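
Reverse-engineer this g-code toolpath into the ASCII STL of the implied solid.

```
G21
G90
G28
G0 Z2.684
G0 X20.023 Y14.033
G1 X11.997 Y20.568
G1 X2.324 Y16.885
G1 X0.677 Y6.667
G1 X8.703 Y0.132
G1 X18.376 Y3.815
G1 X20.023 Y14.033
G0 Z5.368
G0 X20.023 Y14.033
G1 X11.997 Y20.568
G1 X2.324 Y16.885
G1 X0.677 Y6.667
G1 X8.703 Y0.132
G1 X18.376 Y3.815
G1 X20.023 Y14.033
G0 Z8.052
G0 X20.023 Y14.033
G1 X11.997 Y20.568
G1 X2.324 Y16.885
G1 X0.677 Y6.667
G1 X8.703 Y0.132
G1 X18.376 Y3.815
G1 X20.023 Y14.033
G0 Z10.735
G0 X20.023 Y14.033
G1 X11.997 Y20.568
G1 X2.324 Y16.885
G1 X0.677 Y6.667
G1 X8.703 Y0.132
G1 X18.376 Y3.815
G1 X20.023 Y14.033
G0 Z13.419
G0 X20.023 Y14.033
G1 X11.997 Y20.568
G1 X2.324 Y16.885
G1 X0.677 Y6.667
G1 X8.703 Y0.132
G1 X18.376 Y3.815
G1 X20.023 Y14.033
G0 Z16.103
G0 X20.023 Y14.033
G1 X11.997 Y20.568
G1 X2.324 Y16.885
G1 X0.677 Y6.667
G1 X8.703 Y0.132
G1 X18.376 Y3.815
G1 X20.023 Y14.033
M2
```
solid part
  facet normal 0.0000 0.0000 -1.0000
    outer loop
      vertex 2.324 16.885 0.000
      vertex 11.997 20.568 0.000
      vertex 20.023 14.033 0.000
    endloop
  endfacet
  facet normal 0.0000 0.0000 -1.0000
    outer loop
      vertex 0.677 6.667 0.000
      vertex 2.324 16.885 0.000
      vertex 20.023 14.033 0.000
    endloop
  endfacet
  facet normal 0.0000 0.0000 -1.0000
    outer loop
      vertex 8.703 0.132 0.000
      vertex 0.677 6.667 0.000
      vertex 20.023 14.033 0.000
    endloop
  endfacet
  facet normal 0.0000 0.0000 -1.0000
    outer loop
      vertex 18.376 3.815 0.000
      vertex 8.703 0.132 0.000
      vertex 20.023 14.033 0.000
    endloop
  endfacet
  facet normal 0.0000 0.0000 1.0000
    outer loop
      vertex 20.023 14.033 16.103
      vertex 11.997 20.568 16.103
      vertex 2.324 16.885 16.103
    endloop
  endfacet
  facet normal 0.0000 0.0000 1.0000
    outer loop
      vertex 20.023 14.033 16.103
      vertex 2.324 16.885 16.103
      vertex 0.677 6.667 16.103
    endloop
  endfacet
  facet normal 0.0000 0.0000 1.0000
    outer loop
      vertex 20.023 14.033 16.103
      vertex 0.677 6.667 16.103
      vertex 8.703 0.132 16.103
    endloop
  endfacet
  facet normal 0.0000 0.0000 1.0000
    outer loop
      vertex 20.023 14.033 16.103
      vertex 8.703 0.132 16.103
      vertex 18.376 3.815 16.103
    endloop
  endfacet
  facet normal 0.6314 0.7755 0.0000
    outer loop
      vertex 20.023 14.033 0.000
      vertex 11.997 20.568 0.000
      vertex 11.997 20.568 16.103
    endloop
  endfacet
  facet normal 0.6314 0.7755 0.0000
    outer loop
      vertex 20.023 14.033 0.000
      vertex 11.997 20.568 16.103
      vertex 20.023 14.033 16.103
    endloop
  endfacet
  facet normal -0.3558 0.9346 0.0000
    outer loop
      vertex 11.997 20.568 0.000
      vertex 2.324 16.885 0.000
      vertex 2.324 16.885 16.103
    endloop
  endfacet
  facet normal -0.3558 0.9346 0.0000
    outer loop
      vertex 11.997 20.568 0.000
      vertex 2.324 16.885 16.103
      vertex 11.997 20.568 16.103
    endloop
  endfacet
  facet normal -0.9873 0.1591 0.0000
    outer loop
      vertex 2.324 16.885 0.000
      vertex 0.677 6.667 0.000
      vertex 0.677 6.667 16.103
    endloop
  endfacet
  facet normal -0.9873 0.1591 0.0000
    outer loop
      vertex 2.324 16.885 0.000
      vertex 0.677 6.667 16.103
      vertex 2.324 16.885 16.103
    endloop
  endfacet
  facet normal -0.6314 -0.7755 0.0000
    outer loop
      vertex 0.677 6.667 0.000
      vertex 8.703 0.132 0.000
      vertex 8.703 0.132 16.103
    endloop
  endfacet
  facet normal -0.6314 -0.7755 0.0000
    outer loop
      vertex 0.677 6.667 0.000
      vertex 8.703 0.132 16.103
      vertex 0.677 6.667 16.103
    endloop
  endfacet
  facet normal 0.3558 -0.9346 0.0000
    outer loop
      vertex 8.703 0.132 0.000
      vertex 18.376 3.815 0.000
      vertex 18.376 3.815 16.103
    endloop
  endfacet
  facet normal 0.3558 -0.9346 0.0000
    outer loop
      vertex 8.703 0.132 0.000
      vertex 18.376 3.815 16.103
      vertex 8.703 0.132 16.103
    endloop
  endfacet
  facet normal 0.9873 -0.1591 0.0000
    outer loop
      vertex 18.376 3.815 0.000
      vertex 20.023 14.033 0.000
      vertex 20.023 14.033 16.103
    endloop
  endfacet
  facet normal 0.9873 -0.1591 0.0000
    outer loop
      vertex 18.376 3.815 0.000
      vertex 20.023 14.033 16.103
      vertex 18.376 3.815 16.103
    endloop
  endfacet
endsolid part

The G0 Z moves step by Δz≈2.684 mm. Every layer's G1 loop is the same polygon, so the solid is a straight extrusion of it from z=0 to z≈16.1. Closing with flat bottom and top caps and triangulating gives 20 facets — a regular 6-sided prism (a cylinder approximated with 6 flat sides), circumscribed radius ≈ 10.3 mm, height ≈ 16.1 mm.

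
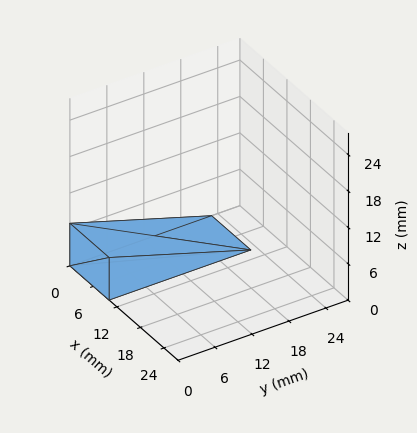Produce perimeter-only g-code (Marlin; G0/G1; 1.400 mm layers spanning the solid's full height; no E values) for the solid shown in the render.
Reading the render: the shape is a wedge (ramp): 10 × 23 mm base, rising to 7 mm along the y=0 edge and sloping linearly to z=0 at y=23 (dimensions read to the nearest mm from the axis ticks). For the g-code, the solid's height is divided into equal slices at the stated Δz and each level perimeter traced with G1 moves after a G0 lift.

; perimeter-only toolpath
G21 ; units = mm
G90 ; absolute positioning
G28 ; home
; layer 1
G0 Z1.400
G0 X0.000 Y0.000
G1 X10.000 Y0.000
G1 X10.000 Y18.400
G1 X0.000 Y18.400
G1 X0.000 Y0.000
; layer 2
G0 Z2.800
G0 X0.000 Y0.000
G1 X10.000 Y0.000
G1 X10.000 Y13.800
G1 X0.000 Y13.800
G1 X0.000 Y0.000
; layer 3
G0 Z4.200
G0 X0.000 Y0.000
G1 X10.000 Y0.000
G1 X10.000 Y9.200
G1 X0.000 Y9.200
G1 X0.000 Y0.000
; layer 4
G0 Z5.600
G0 X0.000 Y0.000
G1 X10.000 Y0.000
G1 X10.000 Y4.600
G1 X0.000 Y4.600
G1 X0.000 Y0.000
M2 ; end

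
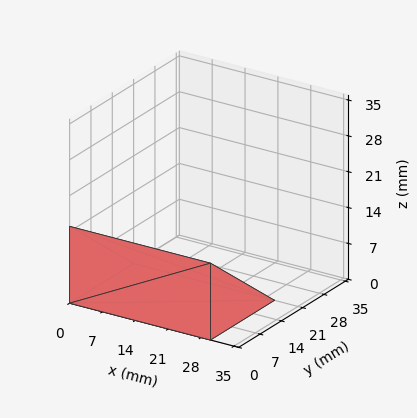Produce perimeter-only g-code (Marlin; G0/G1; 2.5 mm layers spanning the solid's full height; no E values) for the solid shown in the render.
Reading the render: the shape is a wedge (ramp): 30 × 21 mm base, rising to 15 mm along the y=0 edge and sloping linearly to z=0 at y=21 (dimensions read to the nearest mm from the axis ticks). For the g-code, the solid's height is divided into equal slices at the stated Δz and each level perimeter traced with G1 moves after a G0 lift.

; perimeter-only toolpath
G21 ; units = mm
G90 ; absolute positioning
G28 ; home
; layer 1
G0 Z2.5
G0 X0.0 Y0.0
G1 X30.0 Y0.0
G1 X30.0 Y17.5
G1 X0.0 Y17.5
G1 X0.0 Y0.0
; layer 2
G0 Z5.0
G0 X0.0 Y0.0
G1 X30.0 Y0.0
G1 X30.0 Y14.0
G1 X0.0 Y14.0
G1 X0.0 Y0.0
; layer 3
G0 Z7.5
G0 X0.0 Y0.0
G1 X30.0 Y0.0
G1 X30.0 Y10.5
G1 X0.0 Y10.5
G1 X0.0 Y0.0
; layer 4
G0 Z10.0
G0 X0.0 Y0.0
G1 X30.0 Y0.0
G1 X30.0 Y7.0
G1 X0.0 Y7.0
G1 X0.0 Y0.0
; layer 5
G0 Z12.5
G0 X0.0 Y0.0
G1 X30.0 Y0.0
G1 X30.0 Y3.5
G1 X0.0 Y3.5
G1 X0.0 Y0.0
M2 ; end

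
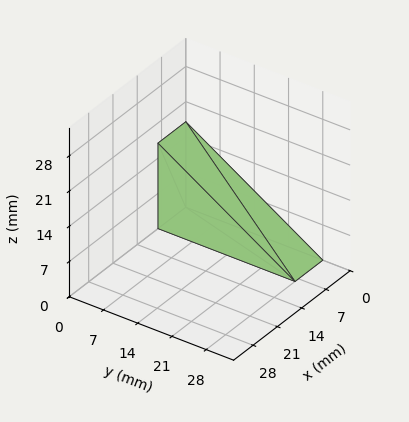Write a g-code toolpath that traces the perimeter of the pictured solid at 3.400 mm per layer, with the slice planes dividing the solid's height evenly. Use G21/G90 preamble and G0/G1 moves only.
Reading the render: the shape is a wedge (ramp): 8 × 28 mm base, rising to 17 mm along the y=0 edge and sloping linearly to z=0 at y=28 (dimensions read to the nearest mm from the axis ticks). For the g-code, the solid's height is divided into equal slices at the stated Δz and each level perimeter traced with G1 moves after a G0 lift.

; perimeter-only toolpath
G21 ; units = mm
G90 ; absolute positioning
G28 ; home
; layer 1
G0 Z3.400
G0 X0.000 Y0.000
G1 X8.000 Y0.000
G1 X8.000 Y22.400
G1 X0.000 Y22.400
G1 X0.000 Y0.000
; layer 2
G0 Z6.800
G0 X0.000 Y0.000
G1 X8.000 Y0.000
G1 X8.000 Y16.800
G1 X0.000 Y16.800
G1 X0.000 Y0.000
; layer 3
G0 Z10.200
G0 X0.000 Y0.000
G1 X8.000 Y0.000
G1 X8.000 Y11.200
G1 X0.000 Y11.200
G1 X0.000 Y0.000
; layer 4
G0 Z13.600
G0 X0.000 Y0.000
G1 X8.000 Y0.000
G1 X8.000 Y5.600
G1 X0.000 Y5.600
G1 X0.000 Y0.000
M2 ; end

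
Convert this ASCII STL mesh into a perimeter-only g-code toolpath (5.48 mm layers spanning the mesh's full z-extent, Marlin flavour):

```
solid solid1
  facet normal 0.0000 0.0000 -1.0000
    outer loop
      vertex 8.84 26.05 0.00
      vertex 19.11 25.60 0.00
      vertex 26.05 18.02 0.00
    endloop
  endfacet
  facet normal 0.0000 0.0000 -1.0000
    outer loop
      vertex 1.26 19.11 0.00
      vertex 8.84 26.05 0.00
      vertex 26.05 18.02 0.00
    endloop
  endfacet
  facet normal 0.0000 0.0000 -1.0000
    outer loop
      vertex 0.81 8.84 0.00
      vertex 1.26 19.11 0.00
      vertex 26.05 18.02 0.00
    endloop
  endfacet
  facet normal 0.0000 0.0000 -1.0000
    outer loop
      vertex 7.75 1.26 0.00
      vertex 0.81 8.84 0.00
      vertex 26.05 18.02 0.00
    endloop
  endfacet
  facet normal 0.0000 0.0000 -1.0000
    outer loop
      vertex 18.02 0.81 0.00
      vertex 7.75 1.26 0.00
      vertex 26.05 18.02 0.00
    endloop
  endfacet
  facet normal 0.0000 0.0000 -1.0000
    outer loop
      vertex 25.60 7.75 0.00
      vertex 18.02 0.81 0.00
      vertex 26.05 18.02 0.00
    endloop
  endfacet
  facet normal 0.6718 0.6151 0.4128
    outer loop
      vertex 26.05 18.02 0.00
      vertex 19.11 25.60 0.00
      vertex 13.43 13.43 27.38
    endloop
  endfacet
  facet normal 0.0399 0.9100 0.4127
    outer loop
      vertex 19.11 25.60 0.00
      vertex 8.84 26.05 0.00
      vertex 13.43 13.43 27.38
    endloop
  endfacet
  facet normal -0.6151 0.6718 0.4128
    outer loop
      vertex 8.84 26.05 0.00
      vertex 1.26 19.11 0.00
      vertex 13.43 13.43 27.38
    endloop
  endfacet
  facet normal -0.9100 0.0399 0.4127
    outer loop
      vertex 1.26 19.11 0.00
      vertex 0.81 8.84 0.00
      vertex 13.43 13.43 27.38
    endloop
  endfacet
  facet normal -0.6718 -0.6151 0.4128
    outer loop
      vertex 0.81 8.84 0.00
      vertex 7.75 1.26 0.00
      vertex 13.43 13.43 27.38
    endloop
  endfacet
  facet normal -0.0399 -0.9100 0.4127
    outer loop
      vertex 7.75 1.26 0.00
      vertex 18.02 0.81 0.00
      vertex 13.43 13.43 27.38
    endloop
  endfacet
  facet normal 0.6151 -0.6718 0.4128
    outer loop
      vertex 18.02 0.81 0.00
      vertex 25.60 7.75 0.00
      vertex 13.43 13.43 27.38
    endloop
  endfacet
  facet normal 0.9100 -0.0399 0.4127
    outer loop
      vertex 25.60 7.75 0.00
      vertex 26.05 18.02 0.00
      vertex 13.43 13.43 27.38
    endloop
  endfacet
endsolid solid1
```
; perimeter-only toolpath
G21 ; units = mm
G90 ; absolute positioning
G28 ; home
; layer 1
G0 Z5.48
G0 X23.53 Y17.10
G1 X17.97 Y23.17
G1 X9.76 Y23.53
G1 X3.69 Y17.97
G1 X3.33 Y9.76
G1 X8.89 Y3.69
G1 X17.10 Y3.33
G1 X23.17 Y8.89
G1 X23.53 Y17.10
; layer 2
G0 Z10.95
G0 X21.00 Y16.18
G1 X16.84 Y20.73
G1 X10.68 Y21.00
G1 X6.13 Y16.84
G1 X5.86 Y10.68
G1 X10.02 Y6.13
G1 X16.18 Y5.86
G1 X20.73 Y10.02
G1 X21.00 Y16.18
; layer 3
G0 Z16.43
G0 X18.48 Y15.27
G1 X15.70 Y18.30
G1 X11.59 Y18.48
G1 X8.56 Y15.70
G1 X8.38 Y11.59
G1 X11.16 Y8.56
G1 X15.27 Y8.38
G1 X18.30 Y11.16
G1 X18.48 Y15.27
; layer 4
G0 Z21.90
G0 X15.95 Y14.35
G1 X14.57 Y15.86
G1 X12.51 Y15.95
G1 X11.00 Y14.57
G1 X10.91 Y12.51
G1 X12.29 Y11.00
G1 X14.35 Y10.91
G1 X15.86 Y12.29
G1 X15.95 Y14.35
M2 ; end

The solid is a regular 8-sided pyramid, base circumscribed radius ≈ 13.4 mm, apex at z ≈ 27.4 mm. Slicing at Δz = 5.48 mm — 5 equal slices spanning the solid's height, so layer i sits at z = i·h/5 — gives 4 non-empty perimeters. Each is a 8-segment closed polygon; G0 lifts to the layer z and rapids to the start vertex, then G1 traces the edges. The cross-section shrinks linearly with z (the slice at the apex is degenerate and omitted).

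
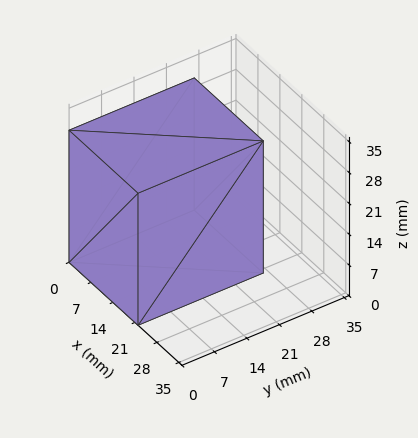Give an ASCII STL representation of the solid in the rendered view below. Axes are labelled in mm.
Reading the render: the shape is a rectangular box, roughly 22 × 27 mm footprint and 30 mm tall (dimensions read to the nearest mm from the axis ticks). For the STL, each face is triangulated and given an outward normal.

solid part
  facet normal 0.0000 0.0000 -1.0000
    outer loop
      vertex 22.0 27.0 0.0
      vertex 22.0 0.0 0.0
      vertex 0.0 0.0 0.0
    endloop
  endfacet
  facet normal 0.0000 0.0000 -1.0000
    outer loop
      vertex 0.0 27.0 0.0
      vertex 22.0 27.0 0.0
      vertex 0.0 0.0 0.0
    endloop
  endfacet
  facet normal 0.0000 0.0000 1.0000
    outer loop
      vertex 0.0 0.0 30.0
      vertex 22.0 0.0 30.0
      vertex 22.0 27.0 30.0
    endloop
  endfacet
  facet normal 0.0000 0.0000 1.0000
    outer loop
      vertex 0.0 0.0 30.0
      vertex 22.0 27.0 30.0
      vertex 0.0 27.0 30.0
    endloop
  endfacet
  facet normal 0.0000 -1.0000 0.0000
    outer loop
      vertex 0.0 0.0 0.0
      vertex 22.0 0.0 0.0
      vertex 22.0 0.0 30.0
    endloop
  endfacet
  facet normal 0.0000 -1.0000 0.0000
    outer loop
      vertex 0.0 0.0 0.0
      vertex 22.0 0.0 30.0
      vertex 0.0 0.0 30.0
    endloop
  endfacet
  facet normal 0.0000 1.0000 0.0000
    outer loop
      vertex 22.0 27.0 30.0
      vertex 22.0 27.0 0.0
      vertex 0.0 27.0 0.0
    endloop
  endfacet
  facet normal 0.0000 1.0000 0.0000
    outer loop
      vertex 0.0 27.0 30.0
      vertex 22.0 27.0 30.0
      vertex 0.0 27.0 0.0
    endloop
  endfacet
  facet normal -1.0000 0.0000 0.0000
    outer loop
      vertex 0.0 27.0 30.0
      vertex 0.0 27.0 0.0
      vertex 0.0 0.0 0.0
    endloop
  endfacet
  facet normal -1.0000 0.0000 0.0000
    outer loop
      vertex 0.0 0.0 30.0
      vertex 0.0 27.0 30.0
      vertex 0.0 0.0 0.0
    endloop
  endfacet
  facet normal 1.0000 0.0000 0.0000
    outer loop
      vertex 22.0 0.0 0.0
      vertex 22.0 27.0 0.0
      vertex 22.0 27.0 30.0
    endloop
  endfacet
  facet normal 1.0000 0.0000 0.0000
    outer loop
      vertex 22.0 0.0 0.0
      vertex 22.0 27.0 30.0
      vertex 22.0 0.0 30.0
    endloop
  endfacet
endsolid part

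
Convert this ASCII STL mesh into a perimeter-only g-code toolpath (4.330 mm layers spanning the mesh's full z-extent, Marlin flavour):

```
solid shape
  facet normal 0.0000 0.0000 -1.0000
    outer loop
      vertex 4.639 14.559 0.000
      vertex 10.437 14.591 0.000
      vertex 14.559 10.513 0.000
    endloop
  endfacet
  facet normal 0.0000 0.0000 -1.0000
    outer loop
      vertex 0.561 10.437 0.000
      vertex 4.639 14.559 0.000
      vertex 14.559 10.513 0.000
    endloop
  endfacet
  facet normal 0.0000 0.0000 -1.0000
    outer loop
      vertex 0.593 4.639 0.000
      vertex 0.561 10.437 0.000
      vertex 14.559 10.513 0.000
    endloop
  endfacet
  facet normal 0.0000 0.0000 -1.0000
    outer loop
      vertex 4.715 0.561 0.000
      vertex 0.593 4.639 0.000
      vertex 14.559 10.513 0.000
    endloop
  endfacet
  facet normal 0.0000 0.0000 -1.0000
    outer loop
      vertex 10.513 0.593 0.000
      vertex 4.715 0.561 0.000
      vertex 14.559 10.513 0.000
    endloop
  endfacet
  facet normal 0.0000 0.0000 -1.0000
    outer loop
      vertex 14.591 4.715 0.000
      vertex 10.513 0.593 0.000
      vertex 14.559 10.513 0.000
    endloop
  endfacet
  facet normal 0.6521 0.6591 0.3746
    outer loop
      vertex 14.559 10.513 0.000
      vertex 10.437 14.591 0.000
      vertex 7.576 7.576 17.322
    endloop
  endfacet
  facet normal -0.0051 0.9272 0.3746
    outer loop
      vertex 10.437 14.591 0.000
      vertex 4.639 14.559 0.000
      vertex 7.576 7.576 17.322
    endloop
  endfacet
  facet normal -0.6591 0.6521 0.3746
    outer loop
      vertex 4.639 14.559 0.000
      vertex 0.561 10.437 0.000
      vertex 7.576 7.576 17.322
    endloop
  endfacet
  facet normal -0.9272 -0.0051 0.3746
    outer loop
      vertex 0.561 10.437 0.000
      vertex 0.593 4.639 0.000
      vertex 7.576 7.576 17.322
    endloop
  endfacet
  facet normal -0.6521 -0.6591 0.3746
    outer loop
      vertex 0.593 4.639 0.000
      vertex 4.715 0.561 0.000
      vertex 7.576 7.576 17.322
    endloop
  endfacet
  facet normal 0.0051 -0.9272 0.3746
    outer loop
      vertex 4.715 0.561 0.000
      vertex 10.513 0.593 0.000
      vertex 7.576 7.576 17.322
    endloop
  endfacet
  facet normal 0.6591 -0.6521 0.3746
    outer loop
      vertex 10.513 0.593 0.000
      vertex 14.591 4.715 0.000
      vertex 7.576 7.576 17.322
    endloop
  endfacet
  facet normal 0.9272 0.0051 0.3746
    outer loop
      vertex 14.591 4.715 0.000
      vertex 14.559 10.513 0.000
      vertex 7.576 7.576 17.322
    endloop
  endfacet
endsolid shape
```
; perimeter-only toolpath
G21 ; units = mm
G90 ; absolute positioning
G28 ; home
; layer 1
G0 Z4.330
G0 X12.813 Y9.779
G1 X9.722 Y12.837
G1 X5.373 Y12.813
G1 X2.315 Y9.722
G1 X2.339 Y5.373
G1 X5.430 Y2.315
G1 X9.779 Y2.339
G1 X12.837 Y5.430
G1 X12.813 Y9.779
; layer 2
G0 Z8.661
G0 X11.067 Y9.044
G1 X9.006 Y11.083
G1 X6.107 Y11.067
G1 X4.069 Y9.006
G1 X4.085 Y6.107
G1 X6.146 Y4.069
G1 X9.044 Y4.085
G1 X11.083 Y6.146
G1 X11.067 Y9.044
; layer 3
G0 Z12.991
G0 X9.322 Y8.310
G1 X8.291 Y9.330
G1 X6.842 Y9.322
G1 X5.822 Y8.291
G1 X5.830 Y6.842
G1 X6.861 Y5.822
G1 X8.310 Y5.830
G1 X9.330 Y6.861
G1 X9.322 Y8.310
M2 ; end

The solid is a regular 8-sided pyramid, base circumscribed radius ≈ 7.58 mm, apex at z ≈ 17.3 mm. Slicing at Δz = 4.330 mm — 4 equal slices spanning the solid's height, so layer i sits at z = i·h/4 — gives 3 non-empty perimeters. Each is a 8-segment closed polygon; G0 lifts to the layer z and rapids to the start vertex, then G1 traces the edges. The cross-section shrinks linearly with z (the slice at the apex is degenerate and omitted).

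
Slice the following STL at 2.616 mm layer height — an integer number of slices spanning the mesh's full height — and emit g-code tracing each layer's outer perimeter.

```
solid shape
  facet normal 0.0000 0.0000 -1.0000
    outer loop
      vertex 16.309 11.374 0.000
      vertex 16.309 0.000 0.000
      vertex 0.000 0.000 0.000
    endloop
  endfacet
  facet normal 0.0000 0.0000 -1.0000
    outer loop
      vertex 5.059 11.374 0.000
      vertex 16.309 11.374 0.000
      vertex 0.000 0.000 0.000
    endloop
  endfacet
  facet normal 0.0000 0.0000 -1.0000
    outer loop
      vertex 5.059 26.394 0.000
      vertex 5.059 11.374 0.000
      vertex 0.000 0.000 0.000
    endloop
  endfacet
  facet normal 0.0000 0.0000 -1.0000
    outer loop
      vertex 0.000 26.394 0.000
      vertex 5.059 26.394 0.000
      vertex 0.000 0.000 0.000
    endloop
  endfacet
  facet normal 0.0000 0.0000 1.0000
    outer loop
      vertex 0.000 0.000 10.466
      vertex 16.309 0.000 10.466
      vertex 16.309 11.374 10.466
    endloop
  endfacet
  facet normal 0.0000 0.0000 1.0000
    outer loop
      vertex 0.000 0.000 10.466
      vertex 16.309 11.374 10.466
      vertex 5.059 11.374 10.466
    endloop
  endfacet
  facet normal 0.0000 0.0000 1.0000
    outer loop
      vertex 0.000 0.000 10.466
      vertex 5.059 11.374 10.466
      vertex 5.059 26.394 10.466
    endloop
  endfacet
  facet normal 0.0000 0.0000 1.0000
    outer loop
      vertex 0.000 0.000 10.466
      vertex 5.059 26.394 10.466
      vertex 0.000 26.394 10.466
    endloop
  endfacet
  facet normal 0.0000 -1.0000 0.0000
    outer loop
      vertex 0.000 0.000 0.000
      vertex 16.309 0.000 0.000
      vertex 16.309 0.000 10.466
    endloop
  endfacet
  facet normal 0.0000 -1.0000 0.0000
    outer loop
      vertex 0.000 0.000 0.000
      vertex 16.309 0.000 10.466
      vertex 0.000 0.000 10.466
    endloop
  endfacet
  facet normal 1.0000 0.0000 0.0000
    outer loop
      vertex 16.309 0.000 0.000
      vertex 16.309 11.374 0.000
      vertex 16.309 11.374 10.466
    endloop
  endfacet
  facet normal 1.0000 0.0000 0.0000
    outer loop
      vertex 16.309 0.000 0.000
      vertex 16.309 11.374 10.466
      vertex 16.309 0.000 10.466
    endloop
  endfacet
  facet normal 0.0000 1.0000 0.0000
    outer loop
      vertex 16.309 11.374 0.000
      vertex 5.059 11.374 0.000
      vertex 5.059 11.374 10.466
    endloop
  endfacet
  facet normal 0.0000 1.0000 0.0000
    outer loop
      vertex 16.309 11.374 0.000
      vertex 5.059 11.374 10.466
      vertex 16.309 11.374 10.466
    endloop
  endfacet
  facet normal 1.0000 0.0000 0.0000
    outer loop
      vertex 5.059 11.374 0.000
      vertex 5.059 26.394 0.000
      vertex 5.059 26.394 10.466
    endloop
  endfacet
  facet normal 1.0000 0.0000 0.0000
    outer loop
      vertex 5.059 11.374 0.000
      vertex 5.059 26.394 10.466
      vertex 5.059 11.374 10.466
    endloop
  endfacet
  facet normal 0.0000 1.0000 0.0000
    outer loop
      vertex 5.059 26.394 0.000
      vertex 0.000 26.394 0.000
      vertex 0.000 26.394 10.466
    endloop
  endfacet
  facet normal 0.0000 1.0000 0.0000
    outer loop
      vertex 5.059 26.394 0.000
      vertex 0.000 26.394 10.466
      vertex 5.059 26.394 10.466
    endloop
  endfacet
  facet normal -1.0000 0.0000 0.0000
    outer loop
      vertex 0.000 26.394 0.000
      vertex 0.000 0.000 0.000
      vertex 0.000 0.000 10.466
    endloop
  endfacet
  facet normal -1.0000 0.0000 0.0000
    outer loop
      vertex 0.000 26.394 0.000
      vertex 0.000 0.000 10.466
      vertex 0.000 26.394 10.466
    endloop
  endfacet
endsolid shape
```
; perimeter-only toolpath
G21 ; units = mm
G90 ; absolute positioning
G28 ; home
; layer 1
G0 Z2.616
G0 X0.000 Y0.000
G1 X16.309 Y0.000
G1 X16.309 Y11.374
G1 X5.059 Y11.374
G1 X5.059 Y26.394
G1 X0.000 Y26.394
G1 X0.000 Y0.000
; layer 2
G0 Z5.233
G0 X0.000 Y0.000
G1 X16.309 Y0.000
G1 X16.309 Y11.374
G1 X5.059 Y11.374
G1 X5.059 Y26.394
G1 X0.000 Y26.394
G1 X0.000 Y0.000
; layer 3
G0 Z7.849
G0 X0.000 Y0.000
G1 X16.309 Y0.000
G1 X16.309 Y11.374
G1 X5.059 Y11.374
G1 X5.059 Y26.394
G1 X0.000 Y26.394
G1 X0.000 Y0.000
; layer 4
G0 Z10.466
G0 X0.000 Y0.000
G1 X16.309 Y0.000
G1 X16.309 Y11.374
G1 X5.059 Y11.374
G1 X5.059 Y26.394
G1 X0.000 Y26.394
G1 X0.000 Y0.000
M2 ; end

The solid is an L-shaped prism: outer 16.3 × 26.4 mm, arm thicknesses ≈ 11.4 mm (horizontal) and 5.06 mm (vertical), extruded 10.5 mm in z. Slicing at Δz = 2.616 mm — 4 equal slices spanning the solid's height, so layer i sits at z = i·h/4 — gives 4 non-empty perimeters. Each is a 6-segment closed polygon; G0 lifts to the layer z and rapids to the start vertex, then G1 traces the edges.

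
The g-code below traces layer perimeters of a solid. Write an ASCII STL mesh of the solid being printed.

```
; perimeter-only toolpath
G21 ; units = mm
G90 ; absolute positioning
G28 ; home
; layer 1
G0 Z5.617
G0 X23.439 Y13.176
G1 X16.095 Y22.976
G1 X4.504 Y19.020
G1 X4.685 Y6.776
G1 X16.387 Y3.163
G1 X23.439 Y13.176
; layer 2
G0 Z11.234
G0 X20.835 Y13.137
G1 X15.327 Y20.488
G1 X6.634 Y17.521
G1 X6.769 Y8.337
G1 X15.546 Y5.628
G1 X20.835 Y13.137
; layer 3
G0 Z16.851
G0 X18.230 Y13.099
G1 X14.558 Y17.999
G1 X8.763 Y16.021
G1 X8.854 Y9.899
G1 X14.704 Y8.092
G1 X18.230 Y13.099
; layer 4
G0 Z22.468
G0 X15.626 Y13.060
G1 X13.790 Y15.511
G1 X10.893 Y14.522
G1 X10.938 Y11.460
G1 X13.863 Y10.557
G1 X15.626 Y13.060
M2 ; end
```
solid part
  facet normal 0.0000 0.0000 -1.0000
    outer loop
      vertex 2.375 20.520 0.000
      vertex 16.863 25.465 0.000
      vertex 26.043 13.214 0.000
    endloop
  endfacet
  facet normal 0.0000 0.0000 -1.0000
    outer loop
      vertex 2.601 5.214 0.000
      vertex 2.375 20.520 0.000
      vertex 26.043 13.214 0.000
    endloop
  endfacet
  facet normal 0.0000 0.0000 -1.0000
    outer loop
      vertex 17.228 0.698 0.000
      vertex 2.601 5.214 0.000
      vertex 26.043 13.214 0.000
    endloop
  endfacet
  facet normal 0.7493 0.5615 0.3512
    outer loop
      vertex 26.043 13.214 0.000
      vertex 16.863 25.465 0.000
      vertex 13.022 13.022 28.085
    endloop
  endfacet
  facet normal -0.3024 0.8861 0.3512
    outer loop
      vertex 16.863 25.465 0.000
      vertex 2.375 20.520 0.000
      vertex 13.022 13.022 28.085
    endloop
  endfacet
  facet normal -0.9362 -0.0138 0.3512
    outer loop
      vertex 2.375 20.520 0.000
      vertex 2.601 5.214 0.000
      vertex 13.022 13.022 28.085
    endloop
  endfacet
  facet normal -0.2762 -0.8946 0.3512
    outer loop
      vertex 2.601 5.214 0.000
      vertex 17.228 0.698 0.000
      vertex 13.022 13.022 28.085
    endloop
  endfacet
  facet normal 0.7655 -0.5391 0.3512
    outer loop
      vertex 17.228 0.698 0.000
      vertex 26.043 13.214 0.000
      vertex 13.022 13.022 28.085
    endloop
  endfacet
endsolid part

The G0 Z moves step by Δz≈5.617 mm. The G1 loops shrink linearly with z, so the solid tapers from its base footprint up to z≈28.1. Closing with a flat bottom cap and the tapered top and triangulating gives 8 facets — a regular 5-sided pyramid, base circumscribed radius ≈ 13 mm, apex at z ≈ 28.1 mm.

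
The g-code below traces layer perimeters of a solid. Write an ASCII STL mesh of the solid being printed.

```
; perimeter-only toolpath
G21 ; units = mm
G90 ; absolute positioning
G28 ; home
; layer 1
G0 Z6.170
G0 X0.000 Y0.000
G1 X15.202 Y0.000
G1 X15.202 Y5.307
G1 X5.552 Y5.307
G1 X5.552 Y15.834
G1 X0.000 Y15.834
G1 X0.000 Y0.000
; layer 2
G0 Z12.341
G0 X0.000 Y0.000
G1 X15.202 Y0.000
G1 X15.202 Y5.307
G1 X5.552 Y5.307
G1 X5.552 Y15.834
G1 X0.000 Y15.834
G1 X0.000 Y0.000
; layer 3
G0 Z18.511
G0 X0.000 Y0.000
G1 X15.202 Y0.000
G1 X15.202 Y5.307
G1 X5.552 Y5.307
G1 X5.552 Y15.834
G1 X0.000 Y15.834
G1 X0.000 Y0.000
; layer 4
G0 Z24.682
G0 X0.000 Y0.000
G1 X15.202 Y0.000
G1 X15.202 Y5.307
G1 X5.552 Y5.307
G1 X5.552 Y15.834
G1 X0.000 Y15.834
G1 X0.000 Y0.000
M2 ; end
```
solid part
  facet normal 0.0000 0.0000 -1.0000
    outer loop
      vertex 15.202 5.307 0.000
      vertex 15.202 0.000 0.000
      vertex 0.000 0.000 0.000
    endloop
  endfacet
  facet normal 0.0000 0.0000 -1.0000
    outer loop
      vertex 5.552 5.307 0.000
      vertex 15.202 5.307 0.000
      vertex 0.000 0.000 0.000
    endloop
  endfacet
  facet normal 0.0000 0.0000 -1.0000
    outer loop
      vertex 5.552 15.834 0.000
      vertex 5.552 5.307 0.000
      vertex 0.000 0.000 0.000
    endloop
  endfacet
  facet normal 0.0000 0.0000 -1.0000
    outer loop
      vertex 0.000 15.834 0.000
      vertex 5.552 15.834 0.000
      vertex 0.000 0.000 0.000
    endloop
  endfacet
  facet normal 0.0000 0.0000 1.0000
    outer loop
      vertex 0.000 0.000 24.682
      vertex 15.202 0.000 24.682
      vertex 15.202 5.307 24.682
    endloop
  endfacet
  facet normal 0.0000 0.0000 1.0000
    outer loop
      vertex 0.000 0.000 24.682
      vertex 15.202 5.307 24.682
      vertex 5.552 5.307 24.682
    endloop
  endfacet
  facet normal 0.0000 0.0000 1.0000
    outer loop
      vertex 0.000 0.000 24.682
      vertex 5.552 5.307 24.682
      vertex 5.552 15.834 24.682
    endloop
  endfacet
  facet normal 0.0000 0.0000 1.0000
    outer loop
      vertex 0.000 0.000 24.682
      vertex 5.552 15.834 24.682
      vertex 0.000 15.834 24.682
    endloop
  endfacet
  facet normal 0.0000 -1.0000 0.0000
    outer loop
      vertex 0.000 0.000 0.000
      vertex 15.202 0.000 0.000
      vertex 15.202 0.000 24.682
    endloop
  endfacet
  facet normal 0.0000 -1.0000 0.0000
    outer loop
      vertex 0.000 0.000 0.000
      vertex 15.202 0.000 24.682
      vertex 0.000 0.000 24.682
    endloop
  endfacet
  facet normal 1.0000 0.0000 0.0000
    outer loop
      vertex 15.202 0.000 0.000
      vertex 15.202 5.307 0.000
      vertex 15.202 5.307 24.682
    endloop
  endfacet
  facet normal 1.0000 0.0000 0.0000
    outer loop
      vertex 15.202 0.000 0.000
      vertex 15.202 5.307 24.682
      vertex 15.202 0.000 24.682
    endloop
  endfacet
  facet normal 0.0000 1.0000 0.0000
    outer loop
      vertex 15.202 5.307 0.000
      vertex 5.552 5.307 0.000
      vertex 5.552 5.307 24.682
    endloop
  endfacet
  facet normal 0.0000 1.0000 0.0000
    outer loop
      vertex 15.202 5.307 0.000
      vertex 5.552 5.307 24.682
      vertex 15.202 5.307 24.682
    endloop
  endfacet
  facet normal 1.0000 0.0000 0.0000
    outer loop
      vertex 5.552 5.307 0.000
      vertex 5.552 15.834 0.000
      vertex 5.552 15.834 24.682
    endloop
  endfacet
  facet normal 1.0000 0.0000 0.0000
    outer loop
      vertex 5.552 5.307 0.000
      vertex 5.552 15.834 24.682
      vertex 5.552 5.307 24.682
    endloop
  endfacet
  facet normal 0.0000 1.0000 0.0000
    outer loop
      vertex 5.552 15.834 0.000
      vertex 0.000 15.834 0.000
      vertex 0.000 15.834 24.682
    endloop
  endfacet
  facet normal 0.0000 1.0000 0.0000
    outer loop
      vertex 5.552 15.834 0.000
      vertex 0.000 15.834 24.682
      vertex 5.552 15.834 24.682
    endloop
  endfacet
  facet normal -1.0000 0.0000 0.0000
    outer loop
      vertex 0.000 15.834 0.000
      vertex 0.000 0.000 0.000
      vertex 0.000 0.000 24.682
    endloop
  endfacet
  facet normal -1.0000 0.0000 0.0000
    outer loop
      vertex 0.000 15.834 0.000
      vertex 0.000 0.000 24.682
      vertex 0.000 15.834 24.682
    endloop
  endfacet
endsolid part

The G0 Z moves step by Δz≈6.170 mm. Every layer's G1 loop is the same polygon, so the solid is a straight extrusion of it from z=0 to z≈24.7. Closing with flat bottom and top caps and triangulating gives 20 facets — an L-shaped prism: outer 15.2 × 15.8 mm, arm thicknesses ≈ 5.31 mm (horizontal) and 5.55 mm (vertical), extruded 24.7 mm in z.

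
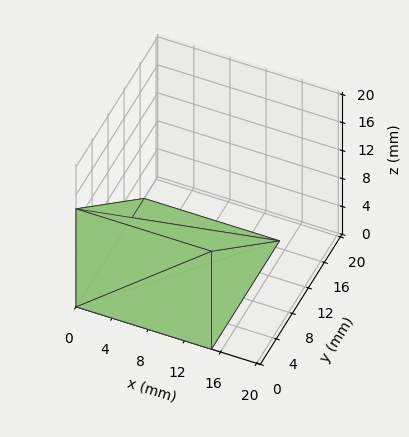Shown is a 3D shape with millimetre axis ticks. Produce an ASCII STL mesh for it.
Reading the render: the shape is a wedge (ramp): 15 × 17 mm base, rising to 14 mm along the y=0 edge and sloping linearly to z=0 at y=17 (dimensions read to the nearest mm from the axis ticks). For the STL, each face is triangulated and given an outward normal.

solid part
  facet normal 0.0000 0.0000 -1.0000
    outer loop
      vertex 15.000 17.000 0.000
      vertex 15.000 0.000 0.000
      vertex 0.000 0.000 0.000
    endloop
  endfacet
  facet normal 0.0000 0.0000 -1.0000
    outer loop
      vertex 0.000 17.000 0.000
      vertex 15.000 17.000 0.000
      vertex 0.000 0.000 0.000
    endloop
  endfacet
  facet normal 0.0000 -1.0000 0.0000
    outer loop
      vertex 0.000 0.000 0.000
      vertex 15.000 0.000 0.000
      vertex 15.000 0.000 14.000
    endloop
  endfacet
  facet normal 0.0000 -1.0000 0.0000
    outer loop
      vertex 0.000 0.000 0.000
      vertex 15.000 0.000 14.000
      vertex 0.000 0.000 14.000
    endloop
  endfacet
  facet normal 0.0000 0.6357 0.7719
    outer loop
      vertex 0.000 0.000 14.000
      vertex 15.000 0.000 14.000
      vertex 15.000 17.000 0.000
    endloop
  endfacet
  facet normal 0.0000 0.6357 0.7719
    outer loop
      vertex 0.000 0.000 14.000
      vertex 15.000 17.000 0.000
      vertex 0.000 17.000 0.000
    endloop
  endfacet
  facet normal -1.0000 0.0000 0.0000
    outer loop
      vertex 0.000 0.000 14.000
      vertex 0.000 17.000 0.000
      vertex 0.000 0.000 0.000
    endloop
  endfacet
  facet normal 1.0000 0.0000 0.0000
    outer loop
      vertex 15.000 0.000 0.000
      vertex 15.000 17.000 0.000
      vertex 15.000 0.000 14.000
    endloop
  endfacet
endsolid part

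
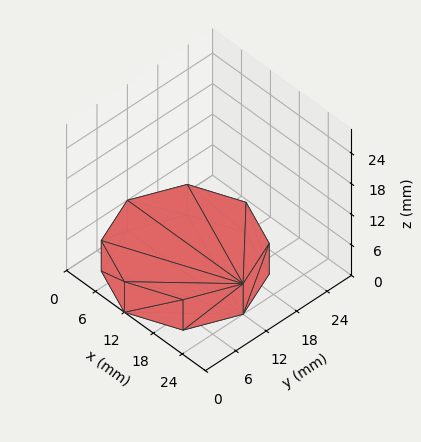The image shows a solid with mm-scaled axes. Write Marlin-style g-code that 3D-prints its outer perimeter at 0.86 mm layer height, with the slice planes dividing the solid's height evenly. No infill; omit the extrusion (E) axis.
Reading the render: the shape is a regular 8-sided prism (a cylinder approximated with 8 flat sides), circumscribed radius ≈ 12 mm, height ≈ 6 mm (dimensions read to the nearest mm from the axis ticks). For the g-code, the solid's height is divided into equal slices at the stated Δz and each level perimeter traced with G1 moves after a G0 lift.

; perimeter-only toolpath
G21 ; units = mm
G90 ; absolute positioning
G28 ; home
; layer 1
G0 Z0.86
G0 X24.00 Y12.00
G1 X20.49 Y20.49
G1 X12.00 Y24.00
G1 X3.51 Y20.49
G1 X0.00 Y12.00
G1 X3.51 Y3.51
G1 X12.00 Y0.00
G1 X20.49 Y3.51
G1 X24.00 Y12.00
; layer 2
G0 Z1.71
G0 X24.00 Y12.00
G1 X20.49 Y20.49
G1 X12.00 Y24.00
G1 X3.51 Y20.49
G1 X0.00 Y12.00
G1 X3.51 Y3.51
G1 X12.00 Y0.00
G1 X20.49 Y3.51
G1 X24.00 Y12.00
; layer 3
G0 Z2.57
G0 X24.00 Y12.00
G1 X20.49 Y20.49
G1 X12.00 Y24.00
G1 X3.51 Y20.49
G1 X0.00 Y12.00
G1 X3.51 Y3.51
G1 X12.00 Y0.00
G1 X20.49 Y3.51
G1 X24.00 Y12.00
; layer 4
G0 Z3.43
G0 X24.00 Y12.00
G1 X20.49 Y20.49
G1 X12.00 Y24.00
G1 X3.51 Y20.49
G1 X0.00 Y12.00
G1 X3.51 Y3.51
G1 X12.00 Y0.00
G1 X20.49 Y3.51
G1 X24.00 Y12.00
; layer 5
G0 Z4.29
G0 X24.00 Y12.00
G1 X20.49 Y20.49
G1 X12.00 Y24.00
G1 X3.51 Y20.49
G1 X0.00 Y12.00
G1 X3.51 Y3.51
G1 X12.00 Y0.00
G1 X20.49 Y3.51
G1 X24.00 Y12.00
; layer 6
G0 Z5.14
G0 X24.00 Y12.00
G1 X20.49 Y20.49
G1 X12.00 Y24.00
G1 X3.51 Y20.49
G1 X0.00 Y12.00
G1 X3.51 Y3.51
G1 X12.00 Y0.00
G1 X20.49 Y3.51
G1 X24.00 Y12.00
; layer 7
G0 Z6.00
G0 X24.00 Y12.00
G1 X20.49 Y20.49
G1 X12.00 Y24.00
G1 X3.51 Y20.49
G1 X0.00 Y12.00
G1 X3.51 Y3.51
G1 X12.00 Y0.00
G1 X20.49 Y3.51
G1 X24.00 Y12.00
M2 ; end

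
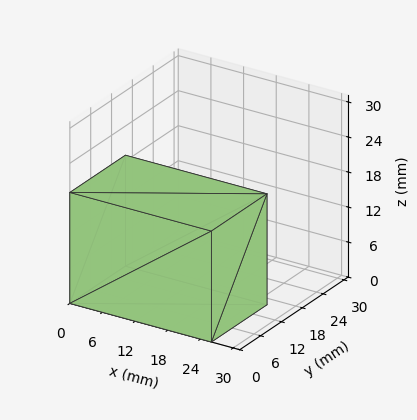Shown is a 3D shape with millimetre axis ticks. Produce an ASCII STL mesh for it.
Reading the render: the shape is a rectangular box, roughly 26 × 16 mm footprint and 19 mm tall (dimensions read to the nearest mm from the axis ticks). For the STL, each face is triangulated and given an outward normal.

solid part
  facet normal 0.0000 0.0000 -1.0000
    outer loop
      vertex 26.00 16.00 0.00
      vertex 26.00 0.00 0.00
      vertex 0.00 0.00 0.00
    endloop
  endfacet
  facet normal 0.0000 0.0000 -1.0000
    outer loop
      vertex 0.00 16.00 0.00
      vertex 26.00 16.00 0.00
      vertex 0.00 0.00 0.00
    endloop
  endfacet
  facet normal 0.0000 0.0000 1.0000
    outer loop
      vertex 0.00 0.00 19.00
      vertex 26.00 0.00 19.00
      vertex 26.00 16.00 19.00
    endloop
  endfacet
  facet normal 0.0000 0.0000 1.0000
    outer loop
      vertex 0.00 0.00 19.00
      vertex 26.00 16.00 19.00
      vertex 0.00 16.00 19.00
    endloop
  endfacet
  facet normal 0.0000 -1.0000 0.0000
    outer loop
      vertex 0.00 0.00 0.00
      vertex 26.00 0.00 0.00
      vertex 26.00 0.00 19.00
    endloop
  endfacet
  facet normal 0.0000 -1.0000 0.0000
    outer loop
      vertex 0.00 0.00 0.00
      vertex 26.00 0.00 19.00
      vertex 0.00 0.00 19.00
    endloop
  endfacet
  facet normal 0.0000 1.0000 0.0000
    outer loop
      vertex 26.00 16.00 19.00
      vertex 26.00 16.00 0.00
      vertex 0.00 16.00 0.00
    endloop
  endfacet
  facet normal 0.0000 1.0000 0.0000
    outer loop
      vertex 0.00 16.00 19.00
      vertex 26.00 16.00 19.00
      vertex 0.00 16.00 0.00
    endloop
  endfacet
  facet normal -1.0000 0.0000 0.0000
    outer loop
      vertex 0.00 16.00 19.00
      vertex 0.00 16.00 0.00
      vertex 0.00 0.00 0.00
    endloop
  endfacet
  facet normal -1.0000 0.0000 0.0000
    outer loop
      vertex 0.00 0.00 19.00
      vertex 0.00 16.00 19.00
      vertex 0.00 0.00 0.00
    endloop
  endfacet
  facet normal 1.0000 0.0000 0.0000
    outer loop
      vertex 26.00 0.00 0.00
      vertex 26.00 16.00 0.00
      vertex 26.00 16.00 19.00
    endloop
  endfacet
  facet normal 1.0000 0.0000 0.0000
    outer loop
      vertex 26.00 0.00 0.00
      vertex 26.00 16.00 19.00
      vertex 26.00 0.00 19.00
    endloop
  endfacet
endsolid part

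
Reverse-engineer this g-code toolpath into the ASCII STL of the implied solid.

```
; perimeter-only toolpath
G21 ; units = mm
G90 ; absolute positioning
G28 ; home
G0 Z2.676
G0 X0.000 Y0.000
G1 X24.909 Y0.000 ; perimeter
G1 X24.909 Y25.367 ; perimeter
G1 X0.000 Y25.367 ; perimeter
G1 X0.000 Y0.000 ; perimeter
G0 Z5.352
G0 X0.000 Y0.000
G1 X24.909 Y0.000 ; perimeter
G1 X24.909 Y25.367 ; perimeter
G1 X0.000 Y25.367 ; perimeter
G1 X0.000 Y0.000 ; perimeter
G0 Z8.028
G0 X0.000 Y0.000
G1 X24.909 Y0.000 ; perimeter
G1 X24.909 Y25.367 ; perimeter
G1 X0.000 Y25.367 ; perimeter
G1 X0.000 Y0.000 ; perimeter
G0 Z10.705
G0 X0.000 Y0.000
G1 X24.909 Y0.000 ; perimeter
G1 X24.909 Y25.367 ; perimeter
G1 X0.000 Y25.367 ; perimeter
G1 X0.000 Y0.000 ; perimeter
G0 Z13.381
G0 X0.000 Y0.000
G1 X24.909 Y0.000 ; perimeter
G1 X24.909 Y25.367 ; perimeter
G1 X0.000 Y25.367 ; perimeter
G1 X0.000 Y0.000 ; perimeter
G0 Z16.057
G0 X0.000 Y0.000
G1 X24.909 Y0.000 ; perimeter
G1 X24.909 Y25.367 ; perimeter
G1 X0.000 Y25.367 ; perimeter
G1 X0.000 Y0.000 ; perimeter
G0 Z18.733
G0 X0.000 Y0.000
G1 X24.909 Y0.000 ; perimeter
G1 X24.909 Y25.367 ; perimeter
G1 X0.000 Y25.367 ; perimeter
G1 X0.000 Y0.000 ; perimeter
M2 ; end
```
solid part
  facet normal 0.0000 0.0000 -1.0000
    outer loop
      vertex 24.909 25.367 0.000
      vertex 24.909 0.000 0.000
      vertex 0.000 0.000 0.000
    endloop
  endfacet
  facet normal 0.0000 0.0000 -1.0000
    outer loop
      vertex 0.000 25.367 0.000
      vertex 24.909 25.367 0.000
      vertex 0.000 0.000 0.000
    endloop
  endfacet
  facet normal 0.0000 0.0000 1.0000
    outer loop
      vertex 0.000 0.000 18.733
      vertex 24.909 0.000 18.733
      vertex 24.909 25.367 18.733
    endloop
  endfacet
  facet normal 0.0000 0.0000 1.0000
    outer loop
      vertex 0.000 0.000 18.733
      vertex 24.909 25.367 18.733
      vertex 0.000 25.367 18.733
    endloop
  endfacet
  facet normal 0.0000 -1.0000 0.0000
    outer loop
      vertex 0.000 0.000 0.000
      vertex 24.909 0.000 0.000
      vertex 24.909 0.000 18.733
    endloop
  endfacet
  facet normal 0.0000 -1.0000 0.0000
    outer loop
      vertex 0.000 0.000 0.000
      vertex 24.909 0.000 18.733
      vertex 0.000 0.000 18.733
    endloop
  endfacet
  facet normal 0.0000 1.0000 0.0000
    outer loop
      vertex 24.909 25.367 18.733
      vertex 24.909 25.367 0.000
      vertex 0.000 25.367 0.000
    endloop
  endfacet
  facet normal 0.0000 1.0000 0.0000
    outer loop
      vertex 0.000 25.367 18.733
      vertex 24.909 25.367 18.733
      vertex 0.000 25.367 0.000
    endloop
  endfacet
  facet normal -1.0000 0.0000 0.0000
    outer loop
      vertex 0.000 25.367 18.733
      vertex 0.000 25.367 0.000
      vertex 0.000 0.000 0.000
    endloop
  endfacet
  facet normal -1.0000 0.0000 0.0000
    outer loop
      vertex 0.000 0.000 18.733
      vertex 0.000 25.367 18.733
      vertex 0.000 0.000 0.000
    endloop
  endfacet
  facet normal 1.0000 0.0000 0.0000
    outer loop
      vertex 24.909 0.000 0.000
      vertex 24.909 25.367 0.000
      vertex 24.909 25.367 18.733
    endloop
  endfacet
  facet normal 1.0000 0.0000 0.0000
    outer loop
      vertex 24.909 0.000 0.000
      vertex 24.909 25.367 18.733
      vertex 24.909 0.000 18.733
    endloop
  endfacet
endsolid part

The G0 Z moves step by Δz≈2.676 mm. Every layer's G1 loop is the same polygon, so the solid is a straight extrusion of it from z=0 to z≈18.7. Closing with flat bottom and top caps and triangulating gives 12 facets — a rectangular box, roughly 24.9 × 25.4 mm footprint and 18.7 mm tall.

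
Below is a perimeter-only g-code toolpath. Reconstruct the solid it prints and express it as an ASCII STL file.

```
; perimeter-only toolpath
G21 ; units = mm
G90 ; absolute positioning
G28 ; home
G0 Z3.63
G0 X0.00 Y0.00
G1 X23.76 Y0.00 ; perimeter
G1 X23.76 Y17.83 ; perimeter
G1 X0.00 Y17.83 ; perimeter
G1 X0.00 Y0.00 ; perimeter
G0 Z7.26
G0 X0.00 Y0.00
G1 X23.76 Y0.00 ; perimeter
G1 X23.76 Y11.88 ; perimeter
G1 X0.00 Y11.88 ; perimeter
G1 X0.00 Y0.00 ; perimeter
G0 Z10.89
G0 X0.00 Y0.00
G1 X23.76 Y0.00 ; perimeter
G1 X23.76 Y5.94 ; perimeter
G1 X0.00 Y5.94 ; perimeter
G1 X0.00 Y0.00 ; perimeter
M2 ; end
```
solid part
  facet normal 0.0000 0.0000 -1.0000
    outer loop
      vertex 23.76 23.77 0.00
      vertex 23.76 0.00 0.00
      vertex 0.00 0.00 0.00
    endloop
  endfacet
  facet normal 0.0000 0.0000 -1.0000
    outer loop
      vertex 0.00 23.77 0.00
      vertex 23.76 23.77 0.00
      vertex 0.00 0.00 0.00
    endloop
  endfacet
  facet normal 0.0000 -1.0000 0.0000
    outer loop
      vertex 0.00 0.00 0.00
      vertex 23.76 0.00 0.00
      vertex 23.76 0.00 14.52
    endloop
  endfacet
  facet normal 0.0000 -1.0000 0.0000
    outer loop
      vertex 0.00 0.00 0.00
      vertex 23.76 0.00 14.52
      vertex 0.00 0.00 14.52
    endloop
  endfacet
  facet normal 0.0000 0.5213 0.8534
    outer loop
      vertex 0.00 0.00 14.52
      vertex 23.76 0.00 14.52
      vertex 23.76 23.77 0.00
    endloop
  endfacet
  facet normal 0.0000 0.5213 0.8534
    outer loop
      vertex 0.00 0.00 14.52
      vertex 23.76 23.77 0.00
      vertex 0.00 23.77 0.00
    endloop
  endfacet
  facet normal -1.0000 0.0000 0.0000
    outer loop
      vertex 0.00 0.00 14.52
      vertex 0.00 23.77 0.00
      vertex 0.00 0.00 0.00
    endloop
  endfacet
  facet normal 1.0000 0.0000 0.0000
    outer loop
      vertex 23.76 0.00 0.00
      vertex 23.76 23.77 0.00
      vertex 23.76 0.00 14.52
    endloop
  endfacet
endsolid part

The G0 Z moves step by Δz≈3.63 mm. The G1 loops shrink linearly with z, so the solid tapers from its base footprint up to z≈14.5. Closing with a flat bottom cap and the tapered top and triangulating gives 8 facets — a wedge (ramp): 23.8 × 23.8 mm base, rising to 14.5 mm along the y=0 edge and sloping linearly to z=0 at y=23.8.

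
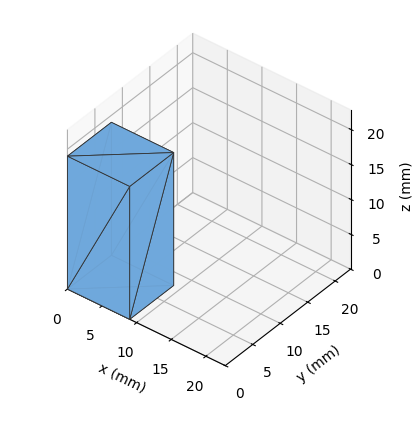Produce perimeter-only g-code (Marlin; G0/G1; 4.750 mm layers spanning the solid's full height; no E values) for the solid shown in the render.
Reading the render: the shape is a rectangular box, roughly 9 × 8 mm footprint and 19 mm tall (dimensions read to the nearest mm from the axis ticks). For the g-code, the solid's height is divided into equal slices at the stated Δz and each level perimeter traced with G1 moves after a G0 lift.

; perimeter-only toolpath
G21 ; units = mm
G90 ; absolute positioning
G28 ; home
; layer 1
G0 Z4.750
G0 X0.000 Y0.000
G1 X9.000 Y0.000
G1 X9.000 Y8.000
G1 X0.000 Y8.000
G1 X0.000 Y0.000
; layer 2
G0 Z9.500
G0 X0.000 Y0.000
G1 X9.000 Y0.000
G1 X9.000 Y8.000
G1 X0.000 Y8.000
G1 X0.000 Y0.000
; layer 3
G0 Z14.250
G0 X0.000 Y0.000
G1 X9.000 Y0.000
G1 X9.000 Y8.000
G1 X0.000 Y8.000
G1 X0.000 Y0.000
; layer 4
G0 Z19.000
G0 X0.000 Y0.000
G1 X9.000 Y0.000
G1 X9.000 Y8.000
G1 X0.000 Y8.000
G1 X0.000 Y0.000
M2 ; end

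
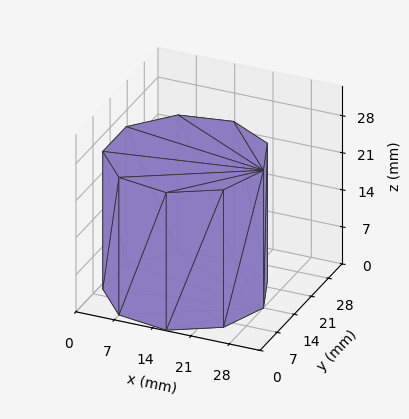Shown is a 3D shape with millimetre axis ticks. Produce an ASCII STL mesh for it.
Reading the render: the shape is a regular 9-sided prism (a cylinder approximated with 9 flat sides), circumscribed radius ≈ 14 mm, height ≈ 26 mm (dimensions read to the nearest mm from the axis ticks). For the STL, each face is triangulated and given an outward normal.

solid part
  facet normal 0.0000 0.0000 -1.0000
    outer loop
      vertex 16.4 27.8 0.0
      vertex 24.7 23.0 0.0
      vertex 28.0 14.0 0.0
    endloop
  endfacet
  facet normal 0.0000 0.0000 -1.0000
    outer loop
      vertex 7.0 26.1 0.0
      vertex 16.4 27.8 0.0
      vertex 28.0 14.0 0.0
    endloop
  endfacet
  facet normal 0.0000 0.0000 -1.0000
    outer loop
      vertex 0.8 18.8 0.0
      vertex 7.0 26.1 0.0
      vertex 28.0 14.0 0.0
    endloop
  endfacet
  facet normal 0.0000 0.0000 -1.0000
    outer loop
      vertex 0.8 9.2 0.0
      vertex 0.8 18.8 0.0
      vertex 28.0 14.0 0.0
    endloop
  endfacet
  facet normal 0.0000 0.0000 -1.0000
    outer loop
      vertex 7.0 1.9 0.0
      vertex 0.8 9.2 0.0
      vertex 28.0 14.0 0.0
    endloop
  endfacet
  facet normal 0.0000 0.0000 -1.0000
    outer loop
      vertex 16.4 0.2 0.0
      vertex 7.0 1.9 0.0
      vertex 28.0 14.0 0.0
    endloop
  endfacet
  facet normal 0.0000 0.0000 -1.0000
    outer loop
      vertex 24.7 5.0 0.0
      vertex 16.4 0.2 0.0
      vertex 28.0 14.0 0.0
    endloop
  endfacet
  facet normal 0.0000 0.0000 1.0000
    outer loop
      vertex 28.0 14.0 26.0
      vertex 24.7 23.0 26.0
      vertex 16.4 27.8 26.0
    endloop
  endfacet
  facet normal 0.0000 0.0000 1.0000
    outer loop
      vertex 28.0 14.0 26.0
      vertex 16.4 27.8 26.0
      vertex 7.0 26.1 26.0
    endloop
  endfacet
  facet normal 0.0000 0.0000 1.0000
    outer loop
      vertex 28.0 14.0 26.0
      vertex 7.0 26.1 26.0
      vertex 0.8 18.8 26.0
    endloop
  endfacet
  facet normal 0.0000 0.0000 1.0000
    outer loop
      vertex 28.0 14.0 26.0
      vertex 0.8 18.8 26.0
      vertex 0.8 9.2 26.0
    endloop
  endfacet
  facet normal 0.0000 0.0000 1.0000
    outer loop
      vertex 28.0 14.0 26.0
      vertex 0.8 9.2 26.0
      vertex 7.0 1.9 26.0
    endloop
  endfacet
  facet normal 0.0000 0.0000 1.0000
    outer loop
      vertex 28.0 14.0 26.0
      vertex 7.0 1.9 26.0
      vertex 16.4 0.2 26.0
    endloop
  endfacet
  facet normal 0.0000 0.0000 1.0000
    outer loop
      vertex 28.0 14.0 26.0
      vertex 16.4 0.2 26.0
      vertex 24.7 5.0 26.0
    endloop
  endfacet
  facet normal 0.9389 0.3443 0.0000
    outer loop
      vertex 28.0 14.0 0.0
      vertex 24.7 23.0 0.0
      vertex 24.7 23.0 26.0
    endloop
  endfacet
  facet normal 0.9389 0.3443 0.0000
    outer loop
      vertex 28.0 14.0 0.0
      vertex 24.7 23.0 26.0
      vertex 28.0 14.0 26.0
    endloop
  endfacet
  facet normal 0.5006 0.8657 0.0000
    outer loop
      vertex 24.7 23.0 0.0
      vertex 16.4 27.8 0.0
      vertex 16.4 27.8 26.0
    endloop
  endfacet
  facet normal 0.5006 0.8657 0.0000
    outer loop
      vertex 24.7 23.0 0.0
      vertex 16.4 27.8 26.0
      vertex 24.7 23.0 26.0
    endloop
  endfacet
  facet normal -0.1780 0.9840 0.0000
    outer loop
      vertex 16.4 27.8 0.0
      vertex 7.0 26.1 0.0
      vertex 7.0 26.1 26.0
    endloop
  endfacet
  facet normal -0.1780 0.9840 0.0000
    outer loop
      vertex 16.4 27.8 0.0
      vertex 7.0 26.1 26.0
      vertex 16.4 27.8 26.0
    endloop
  endfacet
  facet normal -0.7622 0.6473 0.0000
    outer loop
      vertex 7.0 26.1 0.0
      vertex 0.8 18.8 0.0
      vertex 0.8 18.8 26.0
    endloop
  endfacet
  facet normal -0.7622 0.6473 0.0000
    outer loop
      vertex 7.0 26.1 0.0
      vertex 0.8 18.8 26.0
      vertex 7.0 26.1 26.0
    endloop
  endfacet
  facet normal -1.0000 0.0000 0.0000
    outer loop
      vertex 0.8 18.8 0.0
      vertex 0.8 9.2 0.0
      vertex 0.8 9.2 26.0
    endloop
  endfacet
  facet normal -1.0000 0.0000 0.0000
    outer loop
      vertex 0.8 18.8 0.0
      vertex 0.8 9.2 26.0
      vertex 0.8 18.8 26.0
    endloop
  endfacet
  facet normal -0.7622 -0.6473 0.0000
    outer loop
      vertex 0.8 9.2 0.0
      vertex 7.0 1.9 0.0
      vertex 7.0 1.9 26.0
    endloop
  endfacet
  facet normal -0.7622 -0.6473 0.0000
    outer loop
      vertex 0.8 9.2 0.0
      vertex 7.0 1.9 26.0
      vertex 0.8 9.2 26.0
    endloop
  endfacet
  facet normal -0.1780 -0.9840 0.0000
    outer loop
      vertex 7.0 1.9 0.0
      vertex 16.4 0.2 0.0
      vertex 16.4 0.2 26.0
    endloop
  endfacet
  facet normal -0.1780 -0.9840 0.0000
    outer loop
      vertex 7.0 1.9 0.0
      vertex 16.4 0.2 26.0
      vertex 7.0 1.9 26.0
    endloop
  endfacet
  facet normal 0.5006 -0.8657 0.0000
    outer loop
      vertex 16.4 0.2 0.0
      vertex 24.7 5.0 0.0
      vertex 24.7 5.0 26.0
    endloop
  endfacet
  facet normal 0.5006 -0.8657 0.0000
    outer loop
      vertex 16.4 0.2 0.0
      vertex 24.7 5.0 26.0
      vertex 16.4 0.2 26.0
    endloop
  endfacet
  facet normal 0.9389 -0.3443 0.0000
    outer loop
      vertex 24.7 5.0 0.0
      vertex 28.0 14.0 0.0
      vertex 28.0 14.0 26.0
    endloop
  endfacet
  facet normal 0.9389 -0.3443 0.0000
    outer loop
      vertex 24.7 5.0 0.0
      vertex 28.0 14.0 26.0
      vertex 24.7 5.0 26.0
    endloop
  endfacet
endsolid part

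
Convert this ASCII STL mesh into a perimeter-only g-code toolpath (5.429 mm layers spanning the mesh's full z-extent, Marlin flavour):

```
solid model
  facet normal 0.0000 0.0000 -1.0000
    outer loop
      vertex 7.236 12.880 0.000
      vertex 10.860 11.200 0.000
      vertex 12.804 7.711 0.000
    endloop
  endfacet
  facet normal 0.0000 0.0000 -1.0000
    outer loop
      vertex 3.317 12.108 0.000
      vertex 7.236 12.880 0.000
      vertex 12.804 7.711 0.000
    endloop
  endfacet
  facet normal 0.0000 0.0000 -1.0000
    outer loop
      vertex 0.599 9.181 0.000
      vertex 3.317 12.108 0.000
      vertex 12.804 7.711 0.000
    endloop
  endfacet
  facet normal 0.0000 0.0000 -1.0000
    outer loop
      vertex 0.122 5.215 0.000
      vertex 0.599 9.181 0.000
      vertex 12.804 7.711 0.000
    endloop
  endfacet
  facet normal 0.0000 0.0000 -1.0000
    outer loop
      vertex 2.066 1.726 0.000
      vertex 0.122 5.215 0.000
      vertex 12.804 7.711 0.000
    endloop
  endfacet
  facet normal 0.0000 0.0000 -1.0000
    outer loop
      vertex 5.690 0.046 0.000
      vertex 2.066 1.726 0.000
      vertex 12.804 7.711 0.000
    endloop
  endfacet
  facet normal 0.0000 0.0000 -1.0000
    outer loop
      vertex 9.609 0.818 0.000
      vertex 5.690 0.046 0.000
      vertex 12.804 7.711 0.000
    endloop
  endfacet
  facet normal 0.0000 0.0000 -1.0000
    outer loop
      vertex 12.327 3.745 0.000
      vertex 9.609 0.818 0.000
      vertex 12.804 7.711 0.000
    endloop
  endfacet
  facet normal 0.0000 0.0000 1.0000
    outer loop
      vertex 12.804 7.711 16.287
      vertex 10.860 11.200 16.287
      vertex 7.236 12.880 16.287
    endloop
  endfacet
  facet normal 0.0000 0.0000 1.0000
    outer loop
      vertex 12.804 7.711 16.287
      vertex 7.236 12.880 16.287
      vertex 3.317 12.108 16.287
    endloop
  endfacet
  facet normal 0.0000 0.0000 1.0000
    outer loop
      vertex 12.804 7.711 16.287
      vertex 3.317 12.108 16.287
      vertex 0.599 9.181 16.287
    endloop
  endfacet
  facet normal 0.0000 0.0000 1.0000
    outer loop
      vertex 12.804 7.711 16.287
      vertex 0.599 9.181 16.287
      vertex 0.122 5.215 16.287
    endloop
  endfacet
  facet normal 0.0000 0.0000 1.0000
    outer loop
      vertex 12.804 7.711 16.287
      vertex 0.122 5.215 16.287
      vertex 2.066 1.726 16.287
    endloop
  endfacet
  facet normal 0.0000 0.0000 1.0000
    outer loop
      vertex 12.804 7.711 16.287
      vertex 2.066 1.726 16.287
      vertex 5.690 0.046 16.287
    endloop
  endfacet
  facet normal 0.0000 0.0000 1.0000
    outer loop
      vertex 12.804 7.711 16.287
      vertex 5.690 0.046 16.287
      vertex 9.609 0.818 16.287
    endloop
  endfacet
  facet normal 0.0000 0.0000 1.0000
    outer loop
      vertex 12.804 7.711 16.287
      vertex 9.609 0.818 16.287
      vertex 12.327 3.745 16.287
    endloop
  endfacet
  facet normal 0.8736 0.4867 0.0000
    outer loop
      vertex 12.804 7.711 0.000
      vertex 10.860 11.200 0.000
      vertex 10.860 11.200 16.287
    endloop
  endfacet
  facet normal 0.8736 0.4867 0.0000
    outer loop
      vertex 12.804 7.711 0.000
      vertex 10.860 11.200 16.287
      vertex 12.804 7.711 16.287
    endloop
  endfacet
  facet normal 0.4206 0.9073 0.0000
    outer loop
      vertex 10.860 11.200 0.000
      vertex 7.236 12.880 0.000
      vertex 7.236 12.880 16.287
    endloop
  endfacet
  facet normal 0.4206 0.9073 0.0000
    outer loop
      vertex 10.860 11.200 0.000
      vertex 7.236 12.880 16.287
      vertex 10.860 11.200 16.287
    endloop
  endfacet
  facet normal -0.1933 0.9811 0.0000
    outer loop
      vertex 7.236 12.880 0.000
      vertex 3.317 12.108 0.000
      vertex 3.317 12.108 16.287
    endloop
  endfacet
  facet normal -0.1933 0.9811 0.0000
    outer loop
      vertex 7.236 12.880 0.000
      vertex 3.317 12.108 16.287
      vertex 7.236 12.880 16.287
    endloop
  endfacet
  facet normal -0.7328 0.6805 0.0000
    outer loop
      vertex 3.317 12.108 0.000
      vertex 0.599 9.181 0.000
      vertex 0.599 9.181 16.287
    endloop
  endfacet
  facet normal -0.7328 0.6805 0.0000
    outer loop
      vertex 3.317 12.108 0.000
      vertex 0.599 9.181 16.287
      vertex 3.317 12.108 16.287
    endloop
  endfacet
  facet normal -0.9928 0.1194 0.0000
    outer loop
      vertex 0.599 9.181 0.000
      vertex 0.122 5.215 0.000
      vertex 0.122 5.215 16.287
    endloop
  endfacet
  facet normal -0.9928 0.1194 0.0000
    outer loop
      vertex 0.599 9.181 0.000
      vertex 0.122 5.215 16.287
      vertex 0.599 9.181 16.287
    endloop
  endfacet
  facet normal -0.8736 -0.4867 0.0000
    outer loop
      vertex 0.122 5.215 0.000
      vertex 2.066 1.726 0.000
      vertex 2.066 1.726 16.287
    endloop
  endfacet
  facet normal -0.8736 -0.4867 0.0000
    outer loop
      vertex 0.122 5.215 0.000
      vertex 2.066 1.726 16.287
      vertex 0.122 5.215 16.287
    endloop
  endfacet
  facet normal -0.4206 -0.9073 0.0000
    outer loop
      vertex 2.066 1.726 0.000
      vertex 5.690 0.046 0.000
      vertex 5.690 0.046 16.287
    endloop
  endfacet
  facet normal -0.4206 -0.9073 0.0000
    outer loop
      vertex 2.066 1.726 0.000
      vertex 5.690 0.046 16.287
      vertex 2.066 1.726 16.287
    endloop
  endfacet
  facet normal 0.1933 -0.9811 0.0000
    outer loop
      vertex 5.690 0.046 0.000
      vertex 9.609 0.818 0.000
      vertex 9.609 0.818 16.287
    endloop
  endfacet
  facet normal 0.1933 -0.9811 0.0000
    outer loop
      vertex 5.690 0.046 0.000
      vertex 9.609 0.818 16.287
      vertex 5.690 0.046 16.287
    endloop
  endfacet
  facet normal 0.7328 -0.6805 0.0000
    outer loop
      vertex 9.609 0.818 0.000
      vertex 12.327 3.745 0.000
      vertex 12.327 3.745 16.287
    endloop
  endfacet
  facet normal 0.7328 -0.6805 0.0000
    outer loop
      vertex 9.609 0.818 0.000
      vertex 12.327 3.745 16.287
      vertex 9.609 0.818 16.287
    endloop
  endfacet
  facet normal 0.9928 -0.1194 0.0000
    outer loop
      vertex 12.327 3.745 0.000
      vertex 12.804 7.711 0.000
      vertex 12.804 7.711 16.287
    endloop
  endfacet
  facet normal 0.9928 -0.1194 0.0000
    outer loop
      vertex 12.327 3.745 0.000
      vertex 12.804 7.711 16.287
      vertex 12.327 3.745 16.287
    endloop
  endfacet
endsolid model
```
; perimeter-only toolpath
G21 ; units = mm
G90 ; absolute positioning
G28 ; home
; layer 1
G0 Z5.429
G0 X12.804 Y7.711
G1 X10.860 Y11.200
G1 X7.236 Y12.880
G1 X3.317 Y12.108
G1 X0.599 Y9.181
G1 X0.122 Y5.215
G1 X2.066 Y1.726
G1 X5.690 Y0.046
G1 X9.609 Y0.818
G1 X12.327 Y3.745
G1 X12.804 Y7.711
; layer 2
G0 Z10.858
G0 X12.804 Y7.711
G1 X10.860 Y11.200
G1 X7.236 Y12.880
G1 X3.317 Y12.108
G1 X0.599 Y9.181
G1 X0.122 Y5.215
G1 X2.066 Y1.726
G1 X5.690 Y0.046
G1 X9.609 Y0.818
G1 X12.327 Y3.745
G1 X12.804 Y7.711
; layer 3
G0 Z16.287
G0 X12.804 Y7.711
G1 X10.860 Y11.200
G1 X7.236 Y12.880
G1 X3.317 Y12.108
G1 X0.599 Y9.181
G1 X0.122 Y5.215
G1 X2.066 Y1.726
G1 X5.690 Y0.046
G1 X9.609 Y0.818
G1 X12.327 Y3.745
G1 X12.804 Y7.711
M2 ; end

The solid is a regular 10-sided prism (a cylinder approximated with 10 flat sides), circumscribed radius ≈ 6.46 mm, height ≈ 16.3 mm. Slicing at Δz = 5.429 mm — 3 equal slices spanning the solid's height, so layer i sits at z = i·h/3 — gives 3 non-empty perimeters. Each is a 10-segment closed polygon; G0 lifts to the layer z and rapids to the start vertex, then G1 traces the edges.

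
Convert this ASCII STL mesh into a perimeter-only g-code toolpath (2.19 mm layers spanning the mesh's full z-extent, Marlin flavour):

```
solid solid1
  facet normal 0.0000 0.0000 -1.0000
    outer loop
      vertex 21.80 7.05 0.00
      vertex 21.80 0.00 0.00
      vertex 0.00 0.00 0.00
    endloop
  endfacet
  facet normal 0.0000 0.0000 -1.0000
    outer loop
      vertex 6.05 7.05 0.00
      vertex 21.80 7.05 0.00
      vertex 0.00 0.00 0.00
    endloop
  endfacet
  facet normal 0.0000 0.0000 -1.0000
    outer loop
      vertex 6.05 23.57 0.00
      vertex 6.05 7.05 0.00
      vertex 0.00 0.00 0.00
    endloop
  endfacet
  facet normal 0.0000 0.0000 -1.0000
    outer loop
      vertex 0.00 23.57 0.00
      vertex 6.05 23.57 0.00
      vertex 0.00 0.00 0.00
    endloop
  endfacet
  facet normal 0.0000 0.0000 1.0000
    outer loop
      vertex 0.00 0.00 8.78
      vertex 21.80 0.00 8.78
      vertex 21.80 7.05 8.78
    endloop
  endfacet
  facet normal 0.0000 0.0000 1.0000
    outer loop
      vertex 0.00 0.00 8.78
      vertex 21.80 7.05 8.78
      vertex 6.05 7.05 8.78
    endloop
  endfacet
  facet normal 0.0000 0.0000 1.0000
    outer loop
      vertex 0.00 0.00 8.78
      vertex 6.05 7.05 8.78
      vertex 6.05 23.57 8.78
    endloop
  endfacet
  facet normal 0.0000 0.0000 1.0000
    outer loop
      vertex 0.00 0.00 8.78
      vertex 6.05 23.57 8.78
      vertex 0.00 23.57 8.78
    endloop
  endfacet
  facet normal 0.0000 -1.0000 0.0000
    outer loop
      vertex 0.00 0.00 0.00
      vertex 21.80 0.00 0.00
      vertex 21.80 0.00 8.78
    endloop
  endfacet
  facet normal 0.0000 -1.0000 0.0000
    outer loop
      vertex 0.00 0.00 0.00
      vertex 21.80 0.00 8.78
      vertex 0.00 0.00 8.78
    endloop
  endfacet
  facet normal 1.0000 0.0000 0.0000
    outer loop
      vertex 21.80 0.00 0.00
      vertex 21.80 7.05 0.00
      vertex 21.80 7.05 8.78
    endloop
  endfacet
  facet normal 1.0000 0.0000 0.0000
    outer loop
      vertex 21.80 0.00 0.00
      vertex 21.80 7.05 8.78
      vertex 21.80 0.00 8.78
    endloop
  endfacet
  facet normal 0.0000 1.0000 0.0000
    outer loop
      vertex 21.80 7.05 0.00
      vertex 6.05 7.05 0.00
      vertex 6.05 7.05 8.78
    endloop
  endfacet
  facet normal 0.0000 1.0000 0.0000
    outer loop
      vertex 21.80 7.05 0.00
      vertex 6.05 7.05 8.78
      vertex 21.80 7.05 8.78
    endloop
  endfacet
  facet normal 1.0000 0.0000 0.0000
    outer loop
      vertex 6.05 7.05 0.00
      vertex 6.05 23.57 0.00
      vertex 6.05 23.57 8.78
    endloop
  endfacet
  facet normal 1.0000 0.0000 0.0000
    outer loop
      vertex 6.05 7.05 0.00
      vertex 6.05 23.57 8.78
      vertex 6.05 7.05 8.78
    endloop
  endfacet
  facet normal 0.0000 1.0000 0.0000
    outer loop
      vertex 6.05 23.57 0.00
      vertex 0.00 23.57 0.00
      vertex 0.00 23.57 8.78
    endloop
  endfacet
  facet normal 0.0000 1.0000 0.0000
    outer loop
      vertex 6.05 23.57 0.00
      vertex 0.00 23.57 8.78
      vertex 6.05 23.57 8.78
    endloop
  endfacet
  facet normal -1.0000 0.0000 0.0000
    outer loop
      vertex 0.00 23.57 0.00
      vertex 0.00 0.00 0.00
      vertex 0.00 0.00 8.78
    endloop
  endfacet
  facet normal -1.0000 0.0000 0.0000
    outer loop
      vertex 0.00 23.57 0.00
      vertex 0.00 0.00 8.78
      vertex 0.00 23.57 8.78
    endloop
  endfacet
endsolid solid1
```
; perimeter-only toolpath
G21 ; units = mm
G90 ; absolute positioning
G28 ; home
; layer 1
G0 Z2.19
G0 X0.00 Y0.00
G1 X21.80 Y0.00
G1 X21.80 Y7.05
G1 X6.05 Y7.05
G1 X6.05 Y23.57
G1 X0.00 Y23.57
G1 X0.00 Y0.00
; layer 2
G0 Z4.39
G0 X0.00 Y0.00
G1 X21.80 Y0.00
G1 X21.80 Y7.05
G1 X6.05 Y7.05
G1 X6.05 Y23.57
G1 X0.00 Y23.57
G1 X0.00 Y0.00
; layer 3
G0 Z6.58
G0 X0.00 Y0.00
G1 X21.80 Y0.00
G1 X21.80 Y7.05
G1 X6.05 Y7.05
G1 X6.05 Y23.57
G1 X0.00 Y23.57
G1 X0.00 Y0.00
; layer 4
G0 Z8.78
G0 X0.00 Y0.00
G1 X21.80 Y0.00
G1 X21.80 Y7.05
G1 X6.05 Y7.05
G1 X6.05 Y23.57
G1 X0.00 Y23.57
G1 X0.00 Y0.00
M2 ; end

The solid is an L-shaped prism: outer 21.8 × 23.6 mm, arm thicknesses ≈ 7.05 mm (horizontal) and 6.05 mm (vertical), extruded 8.78 mm in z. Slicing at Δz = 2.19 mm — 4 equal slices spanning the solid's height, so layer i sits at z = i·h/4 — gives 4 non-empty perimeters. Each is a 6-segment closed polygon; G0 lifts to the layer z and rapids to the start vertex, then G1 traces the edges.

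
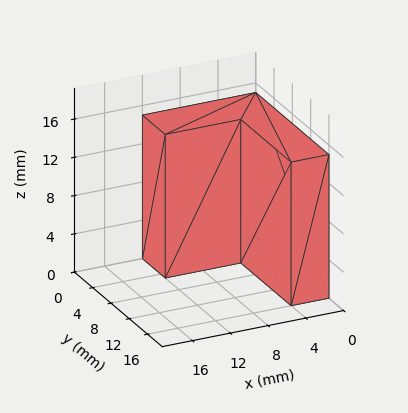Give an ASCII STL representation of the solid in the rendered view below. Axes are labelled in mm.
Reading the render: the shape is an L-shaped prism: outer 12 × 16 mm, arm thicknesses ≈ 5 mm (horizontal) and 4 mm (vertical), extruded 15 mm in z (dimensions read to the nearest mm from the axis ticks). For the STL, each face is triangulated and given an outward normal.

solid part
  facet normal 0.0000 0.0000 -1.0000
    outer loop
      vertex 12.0 5.0 0.0
      vertex 12.0 0.0 0.0
      vertex 0.0 0.0 0.0
    endloop
  endfacet
  facet normal 0.0000 0.0000 -1.0000
    outer loop
      vertex 4.0 5.0 0.0
      vertex 12.0 5.0 0.0
      vertex 0.0 0.0 0.0
    endloop
  endfacet
  facet normal 0.0000 0.0000 -1.0000
    outer loop
      vertex 4.0 16.0 0.0
      vertex 4.0 5.0 0.0
      vertex 0.0 0.0 0.0
    endloop
  endfacet
  facet normal 0.0000 0.0000 -1.0000
    outer loop
      vertex 0.0 16.0 0.0
      vertex 4.0 16.0 0.0
      vertex 0.0 0.0 0.0
    endloop
  endfacet
  facet normal 0.0000 0.0000 1.0000
    outer loop
      vertex 0.0 0.0 15.0
      vertex 12.0 0.0 15.0
      vertex 12.0 5.0 15.0
    endloop
  endfacet
  facet normal 0.0000 0.0000 1.0000
    outer loop
      vertex 0.0 0.0 15.0
      vertex 12.0 5.0 15.0
      vertex 4.0 5.0 15.0
    endloop
  endfacet
  facet normal 0.0000 0.0000 1.0000
    outer loop
      vertex 0.0 0.0 15.0
      vertex 4.0 5.0 15.0
      vertex 4.0 16.0 15.0
    endloop
  endfacet
  facet normal 0.0000 0.0000 1.0000
    outer loop
      vertex 0.0 0.0 15.0
      vertex 4.0 16.0 15.0
      vertex 0.0 16.0 15.0
    endloop
  endfacet
  facet normal 0.0000 -1.0000 0.0000
    outer loop
      vertex 0.0 0.0 0.0
      vertex 12.0 0.0 0.0
      vertex 12.0 0.0 15.0
    endloop
  endfacet
  facet normal 0.0000 -1.0000 0.0000
    outer loop
      vertex 0.0 0.0 0.0
      vertex 12.0 0.0 15.0
      vertex 0.0 0.0 15.0
    endloop
  endfacet
  facet normal 1.0000 0.0000 0.0000
    outer loop
      vertex 12.0 0.0 0.0
      vertex 12.0 5.0 0.0
      vertex 12.0 5.0 15.0
    endloop
  endfacet
  facet normal 1.0000 0.0000 0.0000
    outer loop
      vertex 12.0 0.0 0.0
      vertex 12.0 5.0 15.0
      vertex 12.0 0.0 15.0
    endloop
  endfacet
  facet normal 0.0000 1.0000 0.0000
    outer loop
      vertex 12.0 5.0 0.0
      vertex 4.0 5.0 0.0
      vertex 4.0 5.0 15.0
    endloop
  endfacet
  facet normal 0.0000 1.0000 0.0000
    outer loop
      vertex 12.0 5.0 0.0
      vertex 4.0 5.0 15.0
      vertex 12.0 5.0 15.0
    endloop
  endfacet
  facet normal 1.0000 0.0000 0.0000
    outer loop
      vertex 4.0 5.0 0.0
      vertex 4.0 16.0 0.0
      vertex 4.0 16.0 15.0
    endloop
  endfacet
  facet normal 1.0000 0.0000 0.0000
    outer loop
      vertex 4.0 5.0 0.0
      vertex 4.0 16.0 15.0
      vertex 4.0 5.0 15.0
    endloop
  endfacet
  facet normal 0.0000 1.0000 0.0000
    outer loop
      vertex 4.0 16.0 0.0
      vertex 0.0 16.0 0.0
      vertex 0.0 16.0 15.0
    endloop
  endfacet
  facet normal 0.0000 1.0000 0.0000
    outer loop
      vertex 4.0 16.0 0.0
      vertex 0.0 16.0 15.0
      vertex 4.0 16.0 15.0
    endloop
  endfacet
  facet normal -1.0000 0.0000 0.0000
    outer loop
      vertex 0.0 16.0 0.0
      vertex 0.0 0.0 0.0
      vertex 0.0 0.0 15.0
    endloop
  endfacet
  facet normal -1.0000 0.0000 0.0000
    outer loop
      vertex 0.0 16.0 0.0
      vertex 0.0 0.0 15.0
      vertex 0.0 16.0 15.0
    endloop
  endfacet
endsolid part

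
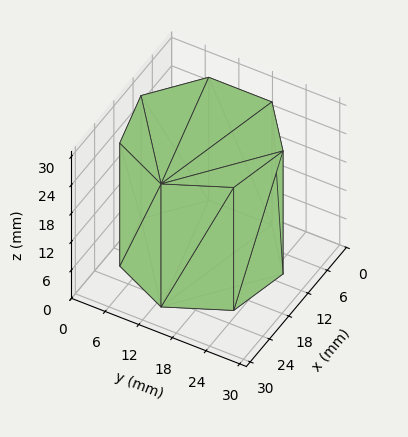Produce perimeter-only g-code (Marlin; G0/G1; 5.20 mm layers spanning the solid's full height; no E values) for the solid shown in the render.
Reading the render: the shape is a regular 7-sided prism (a cylinder approximated with 7 flat sides), circumscribed radius ≈ 13 mm, height ≈ 26 mm (dimensions read to the nearest mm from the axis ticks). For the g-code, the solid's height is divided into equal slices at the stated Δz and each level perimeter traced with G1 moves after a G0 lift.

; perimeter-only toolpath
G21 ; units = mm
G90 ; absolute positioning
G28 ; home
; layer 1
G0 Z5.20
G0 X26.00 Y13.00
G1 X21.11 Y23.16
G1 X10.11 Y25.67
G1 X1.29 Y18.64
G1 X1.29 Y7.36
G1 X10.11 Y0.33
G1 X21.11 Y2.84
G1 X26.00 Y13.00
; layer 2
G0 Z10.40
G0 X26.00 Y13.00
G1 X21.11 Y23.16
G1 X10.11 Y25.67
G1 X1.29 Y18.64
G1 X1.29 Y7.36
G1 X10.11 Y0.33
G1 X21.11 Y2.84
G1 X26.00 Y13.00
; layer 3
G0 Z15.60
G0 X26.00 Y13.00
G1 X21.11 Y23.16
G1 X10.11 Y25.67
G1 X1.29 Y18.64
G1 X1.29 Y7.36
G1 X10.11 Y0.33
G1 X21.11 Y2.84
G1 X26.00 Y13.00
; layer 4
G0 Z20.80
G0 X26.00 Y13.00
G1 X21.11 Y23.16
G1 X10.11 Y25.67
G1 X1.29 Y18.64
G1 X1.29 Y7.36
G1 X10.11 Y0.33
G1 X21.11 Y2.84
G1 X26.00 Y13.00
; layer 5
G0 Z26.00
G0 X26.00 Y13.00
G1 X21.11 Y23.16
G1 X10.11 Y25.67
G1 X1.29 Y18.64
G1 X1.29 Y7.36
G1 X10.11 Y0.33
G1 X21.11 Y2.84
G1 X26.00 Y13.00
M2 ; end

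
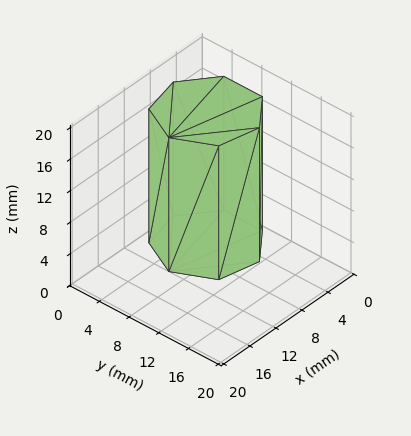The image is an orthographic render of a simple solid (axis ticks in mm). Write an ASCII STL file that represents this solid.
Reading the render: the shape is a regular 7-sided prism (a cylinder approximated with 7 flat sides), circumscribed radius ≈ 6 mm, height ≈ 17 mm (dimensions read to the nearest mm from the axis ticks). For the STL, each face is triangulated and given an outward normal.

solid part
  facet normal 0.0000 0.0000 -1.0000
    outer loop
      vertex 4.7 11.8 0.0
      vertex 9.7 10.7 0.0
      vertex 12.0 6.0 0.0
    endloop
  endfacet
  facet normal 0.0000 0.0000 -1.0000
    outer loop
      vertex 0.6 8.6 0.0
      vertex 4.7 11.8 0.0
      vertex 12.0 6.0 0.0
    endloop
  endfacet
  facet normal 0.0000 0.0000 -1.0000
    outer loop
      vertex 0.6 3.4 0.0
      vertex 0.6 8.6 0.0
      vertex 12.0 6.0 0.0
    endloop
  endfacet
  facet normal 0.0000 0.0000 -1.0000
    outer loop
      vertex 4.7 0.2 0.0
      vertex 0.6 3.4 0.0
      vertex 12.0 6.0 0.0
    endloop
  endfacet
  facet normal 0.0000 0.0000 -1.0000
    outer loop
      vertex 9.7 1.3 0.0
      vertex 4.7 0.2 0.0
      vertex 12.0 6.0 0.0
    endloop
  endfacet
  facet normal 0.0000 0.0000 1.0000
    outer loop
      vertex 12.0 6.0 17.0
      vertex 9.7 10.7 17.0
      vertex 4.7 11.8 17.0
    endloop
  endfacet
  facet normal 0.0000 0.0000 1.0000
    outer loop
      vertex 12.0 6.0 17.0
      vertex 4.7 11.8 17.0
      vertex 0.6 8.6 17.0
    endloop
  endfacet
  facet normal 0.0000 0.0000 1.0000
    outer loop
      vertex 12.0 6.0 17.0
      vertex 0.6 8.6 17.0
      vertex 0.6 3.4 17.0
    endloop
  endfacet
  facet normal 0.0000 0.0000 1.0000
    outer loop
      vertex 12.0 6.0 17.0
      vertex 0.6 3.4 17.0
      vertex 4.7 0.2 17.0
    endloop
  endfacet
  facet normal 0.0000 0.0000 1.0000
    outer loop
      vertex 12.0 6.0 17.0
      vertex 4.7 0.2 17.0
      vertex 9.7 1.3 17.0
    endloop
  endfacet
  facet normal 0.8982 0.4396 0.0000
    outer loop
      vertex 12.0 6.0 0.0
      vertex 9.7 10.7 0.0
      vertex 9.7 10.7 17.0
    endloop
  endfacet
  facet normal 0.8982 0.4396 0.0000
    outer loop
      vertex 12.0 6.0 0.0
      vertex 9.7 10.7 17.0
      vertex 12.0 6.0 17.0
    endloop
  endfacet
  facet normal 0.2149 0.9766 0.0000
    outer loop
      vertex 9.7 10.7 0.0
      vertex 4.7 11.8 0.0
      vertex 4.7 11.8 17.0
    endloop
  endfacet
  facet normal 0.2149 0.9766 0.0000
    outer loop
      vertex 9.7 10.7 0.0
      vertex 4.7 11.8 17.0
      vertex 9.7 10.7 17.0
    endloop
  endfacet
  facet normal -0.6153 0.7883 0.0000
    outer loop
      vertex 4.7 11.8 0.0
      vertex 0.6 8.6 0.0
      vertex 0.6 8.6 17.0
    endloop
  endfacet
  facet normal -0.6153 0.7883 0.0000
    outer loop
      vertex 4.7 11.8 0.0
      vertex 0.6 8.6 17.0
      vertex 4.7 11.8 17.0
    endloop
  endfacet
  facet normal -1.0000 0.0000 0.0000
    outer loop
      vertex 0.6 8.6 0.0
      vertex 0.6 3.4 0.0
      vertex 0.6 3.4 17.0
    endloop
  endfacet
  facet normal -1.0000 0.0000 0.0000
    outer loop
      vertex 0.6 8.6 0.0
      vertex 0.6 3.4 17.0
      vertex 0.6 8.6 17.0
    endloop
  endfacet
  facet normal -0.6153 -0.7883 0.0000
    outer loop
      vertex 0.6 3.4 0.0
      vertex 4.7 0.2 0.0
      vertex 4.7 0.2 17.0
    endloop
  endfacet
  facet normal -0.6153 -0.7883 0.0000
    outer loop
      vertex 0.6 3.4 0.0
      vertex 4.7 0.2 17.0
      vertex 0.6 3.4 17.0
    endloop
  endfacet
  facet normal 0.2149 -0.9766 0.0000
    outer loop
      vertex 4.7 0.2 0.0
      vertex 9.7 1.3 0.0
      vertex 9.7 1.3 17.0
    endloop
  endfacet
  facet normal 0.2149 -0.9766 0.0000
    outer loop
      vertex 4.7 0.2 0.0
      vertex 9.7 1.3 17.0
      vertex 4.7 0.2 17.0
    endloop
  endfacet
  facet normal 0.8982 -0.4396 0.0000
    outer loop
      vertex 9.7 1.3 0.0
      vertex 12.0 6.0 0.0
      vertex 12.0 6.0 17.0
    endloop
  endfacet
  facet normal 0.8982 -0.4396 0.0000
    outer loop
      vertex 9.7 1.3 0.0
      vertex 12.0 6.0 17.0
      vertex 9.7 1.3 17.0
    endloop
  endfacet
endsolid part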